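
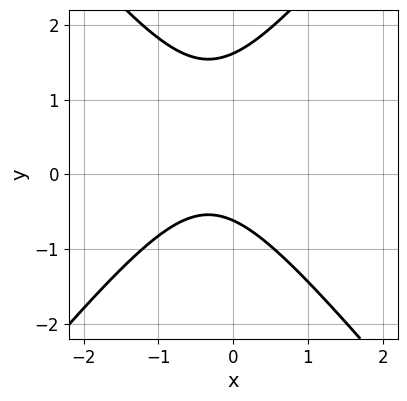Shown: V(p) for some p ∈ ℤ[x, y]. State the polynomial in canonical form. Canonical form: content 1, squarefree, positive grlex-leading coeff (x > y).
Degree: a generic line meets the curve in up to 2 points, so deg p = 2.
From the axis intercepts and sections: the curve avoids every integer x-axis point in the box.
Together with the visible shape, these determine p as stated.

3*x^2 - 2*y^2 + 2*x + 2*y + 2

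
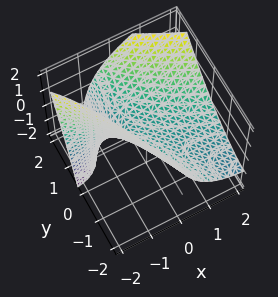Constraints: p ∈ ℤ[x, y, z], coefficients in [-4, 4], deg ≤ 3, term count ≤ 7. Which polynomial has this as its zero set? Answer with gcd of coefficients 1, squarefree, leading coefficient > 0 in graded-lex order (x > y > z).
x^2 + 3*x*y - 2*x*z + y^2 - 3*z

The degree is 2 — no degree-1 surface has this shape.
Checking where it meets the axes: it crosses the y-axis at the gridline y = 0; it crosses the x-axis at the gridline x = 0; it crosses the z-axis at the gridline z = 0.
Assembling these constraints gives the stated polynomial.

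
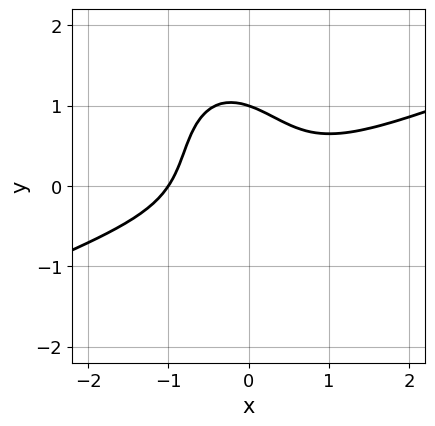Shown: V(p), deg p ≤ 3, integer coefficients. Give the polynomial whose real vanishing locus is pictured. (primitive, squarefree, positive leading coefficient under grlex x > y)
1. Degree: a generic line meets the curve in up to 3 points, so deg p = 3.
2. Checking where it meets the axes: it crosses the x-axis at the gridline x = -1; it crosses the y-axis at the gridline y = 1.
3. Matching integer coefficients to the picture gives p.

x^3 - 2*x^2*y - x*y^2 - y^3 + 1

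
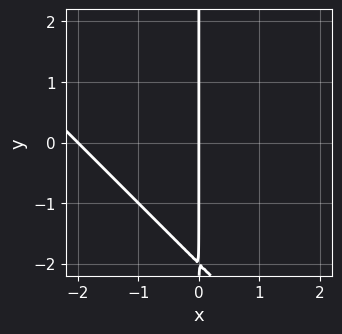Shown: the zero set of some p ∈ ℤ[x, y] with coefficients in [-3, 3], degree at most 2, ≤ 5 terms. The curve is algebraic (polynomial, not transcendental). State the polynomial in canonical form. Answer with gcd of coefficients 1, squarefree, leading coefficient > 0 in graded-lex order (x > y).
x^2 + x*y + 2*x

1. deg p = 2. No degree-1 curve has this shape.
2. From the axis intercepts and sections: the x-axis gridline crossings are at x ∈ {-2, 0}; the visible y-axis segment lies entirely on the curve.
3. Assembling these constraints gives the stated polynomial.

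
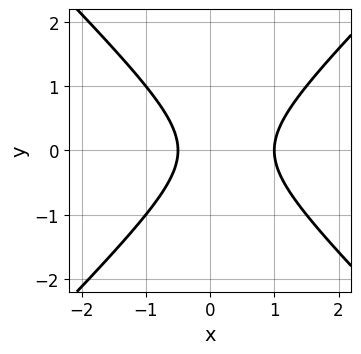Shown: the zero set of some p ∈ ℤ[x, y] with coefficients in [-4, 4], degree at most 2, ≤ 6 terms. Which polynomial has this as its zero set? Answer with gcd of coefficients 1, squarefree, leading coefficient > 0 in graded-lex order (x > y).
2*x^2 - 2*y^2 - x - 1

deg p = 2. A generic line meets the curve in up to 2 points.
Symmetries: it's symmetric under y → −y, forcing even powers of y.
Against the integer gridlines: it misses every integer gridline on the y-axis; one x-axis crossing is at x = 1.
Solving for integer coefficients yields p as stated.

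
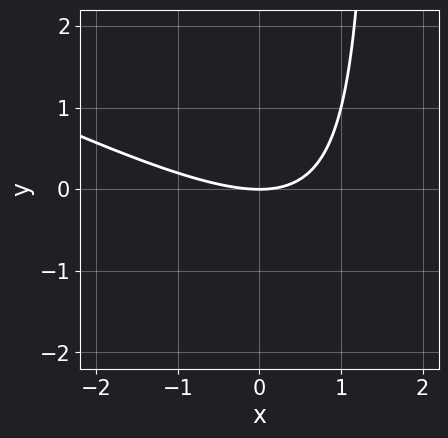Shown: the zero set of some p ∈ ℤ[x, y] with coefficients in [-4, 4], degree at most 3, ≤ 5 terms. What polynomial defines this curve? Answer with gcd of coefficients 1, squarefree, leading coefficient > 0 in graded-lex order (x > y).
x^2 + 2*x*y - 3*y

The degree is 2 — a generic line meets the curve in up to 2 points.
Observable constraints: one x-axis crossing is at x = 0; it crosses the y-axis at the gridline y = 0.
Fitting integer coefficients to these (and the overall shape) gives p.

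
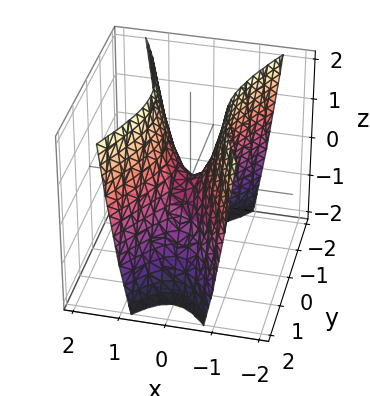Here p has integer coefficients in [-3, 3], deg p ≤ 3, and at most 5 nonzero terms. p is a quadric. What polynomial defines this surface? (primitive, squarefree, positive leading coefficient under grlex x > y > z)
3*x^2 - y^2 - z

First, the degree is 2 — a saddle surface; a quadric.
Then, symmetries: it's symmetric under y → −y, forcing even powers of y; it's symmetric under x → −x, forcing even powers of x.
Next, from the visible intercepts: it crosses the y-axis at the gridline y = 0; one z-axis crossing is at z = 0; it meets the x-axis at x = 0 (among the integer gridlines).
Finally, these observations pin down the coefficients.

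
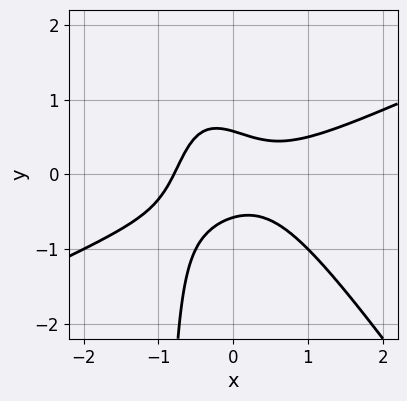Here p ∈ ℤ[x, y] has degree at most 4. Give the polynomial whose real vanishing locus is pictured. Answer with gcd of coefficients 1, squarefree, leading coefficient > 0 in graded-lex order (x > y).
2*x^3 - 3*x^2*y - 3*x*y^2 - 3*y^2 + 1

(a) deg p = 3.
(b) Solving for integer coefficients yields p as stated.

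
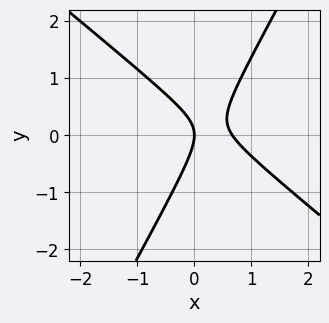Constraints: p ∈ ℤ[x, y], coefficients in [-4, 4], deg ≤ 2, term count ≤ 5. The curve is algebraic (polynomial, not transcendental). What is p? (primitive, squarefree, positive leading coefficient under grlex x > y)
3*x^2 + 2*x*y - 2*y^2 - 2*x

(a) deg p = 2.
(b) Observable constraints: it crosses the x-axis at the gridline x = 0; it crosses the y-axis at the gridline y = 0.
(c) Solving for integer coefficients yields p as stated.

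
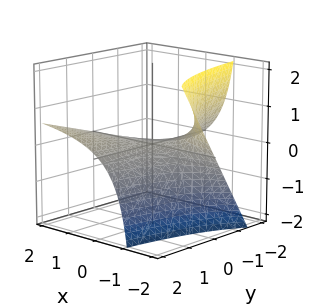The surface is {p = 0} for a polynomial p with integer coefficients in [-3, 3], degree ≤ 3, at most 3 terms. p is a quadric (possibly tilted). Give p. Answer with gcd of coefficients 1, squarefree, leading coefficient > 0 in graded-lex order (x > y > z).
Degree: a generic line meets the surface in up to 2 points, so deg p = 2.
Reading off the gridlines: every point of the y-axis in the box is on the surface; the visible x-axis segment lies entirely on the surface; one z-axis crossing is at z = 0.
The integer polynomial consistent with all of this is the stated p.

x*y - 2*x*z - 3*z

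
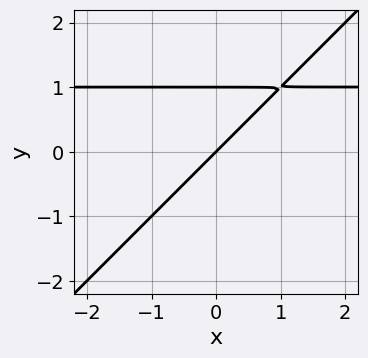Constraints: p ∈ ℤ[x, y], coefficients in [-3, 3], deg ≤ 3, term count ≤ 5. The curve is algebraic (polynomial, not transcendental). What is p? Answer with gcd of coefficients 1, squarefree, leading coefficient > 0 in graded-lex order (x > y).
x*y - y^2 - x + y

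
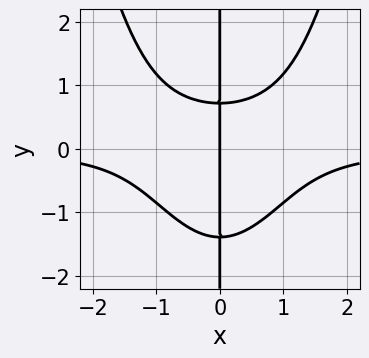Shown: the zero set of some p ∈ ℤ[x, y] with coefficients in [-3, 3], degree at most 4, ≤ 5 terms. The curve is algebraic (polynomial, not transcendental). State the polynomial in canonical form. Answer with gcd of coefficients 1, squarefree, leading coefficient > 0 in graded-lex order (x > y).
3*x^3*y - 3*x*y^2 - 2*x*y + 3*x

First, degree: a generic line meets the curve in up to 4 points, so deg p = 4.
Then, from the axis intercepts and sections: one x-axis crossing is at x = 0; the visible y-axis segment lies entirely on the curve.
Finally, putting this together gives p.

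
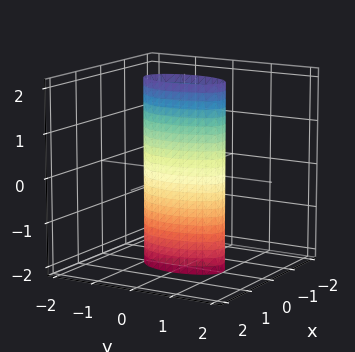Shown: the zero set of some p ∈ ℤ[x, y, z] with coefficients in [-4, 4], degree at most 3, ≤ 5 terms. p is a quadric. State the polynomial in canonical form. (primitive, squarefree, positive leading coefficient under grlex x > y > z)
First, deg p = 2.
Then, symmetries: the x ↦ −x reflection is a symmetry, so x appears only in even powers; it's symmetric under y → −y, forcing even powers of y; the z ↦ −z reflection is a symmetry, so z appears only in even powers.
Next, against the integer gridlines: no z-intercept at any integer in the box; among the integer gridlines, it crosses the y-axis at y ∈ {-1, 1}.
Finally, the integer polynomial consistent with all of this is the stated p.

3*x^2 + y^2 - 1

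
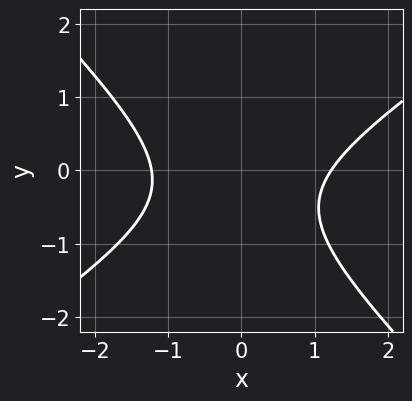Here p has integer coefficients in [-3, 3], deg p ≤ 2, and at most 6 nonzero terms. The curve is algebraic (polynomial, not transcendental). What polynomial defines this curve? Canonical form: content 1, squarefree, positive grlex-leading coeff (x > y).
(a) deg p = 2.
(b) Checking where it meets the axes: no y-intercept at any integer in the box.
(c) Putting this together gives p.

2*x^2 - x*y - 3*y^2 - 2*y - 3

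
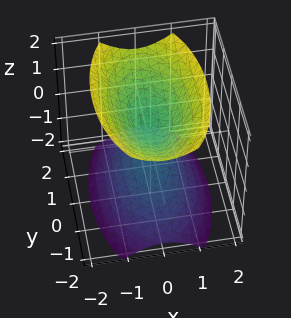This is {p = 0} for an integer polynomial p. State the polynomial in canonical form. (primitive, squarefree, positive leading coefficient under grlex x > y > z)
3*x^2 + y^2 - 2*z^2 + 1

There are 2 components. They look like related sheets of one shape, so recover p as a whole.
The degree is 2 — two separate bowl-shaped sheets opening away from each other; a quadric.
Symmetries: mirror symmetry x ↦ −x ⇒ only even powers of x; it's symmetric under y → −y, forcing even powers of y; it's symmetric under z → −z, forcing even powers of z.
Against the integer gridlines: the surface avoids every integer y-axis point in the box; no x-intercept at any integer in the box.
The integer polynomial consistent with all of this is the stated p.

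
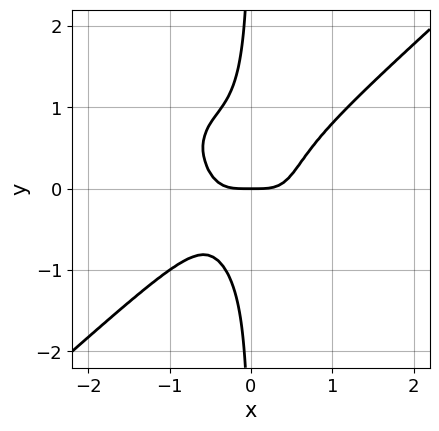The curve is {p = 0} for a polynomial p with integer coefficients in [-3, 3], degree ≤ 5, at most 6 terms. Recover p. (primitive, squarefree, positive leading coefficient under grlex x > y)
Degree: the shape is more complex than any degree-3 curve, so deg p = 4.
Against the integer gridlines: one x-axis crossing is at x = 0; it meets the y-axis at y = 0 (among the integer gridlines).
Assembling these constraints gives the stated polynomial.

3*x^4 - x^2*y^2 - 3*x*y^3 - y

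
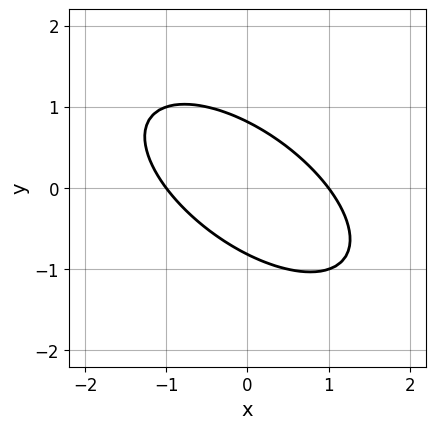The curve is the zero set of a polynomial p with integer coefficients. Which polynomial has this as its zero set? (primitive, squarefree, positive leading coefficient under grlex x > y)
2*x^2 + 3*x*y + 3*y^2 - 2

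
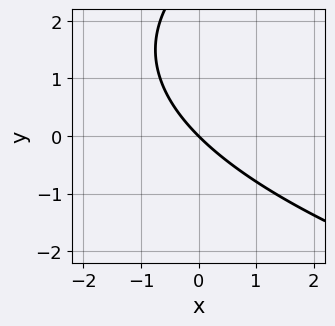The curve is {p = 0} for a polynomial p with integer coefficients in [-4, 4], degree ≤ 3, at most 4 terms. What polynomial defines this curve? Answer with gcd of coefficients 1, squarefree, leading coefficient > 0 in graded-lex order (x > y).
First, degree: no degree-1 curve has this shape, so deg p = 2.
Then, checking where it meets the axes: it meets the x-axis at x = 0 (among the integer gridlines); it crosses the y-axis at the gridline y = 0.
Finally, assembling these constraints gives the stated polynomial.

y^2 - 3*x - 3*y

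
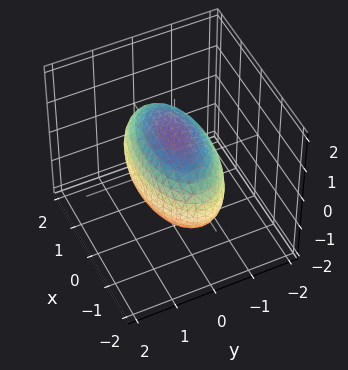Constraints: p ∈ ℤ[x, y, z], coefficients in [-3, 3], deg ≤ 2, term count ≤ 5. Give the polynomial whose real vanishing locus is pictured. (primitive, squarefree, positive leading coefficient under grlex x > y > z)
x^2 + 3*y^2 + 2*z^2 - 3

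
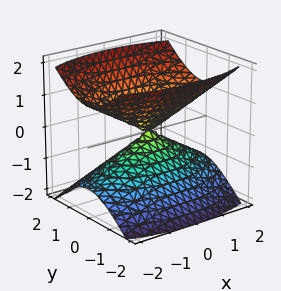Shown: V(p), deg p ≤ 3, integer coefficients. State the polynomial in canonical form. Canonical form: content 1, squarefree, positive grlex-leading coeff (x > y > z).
x^2 + 3*y^2 - 3*z^2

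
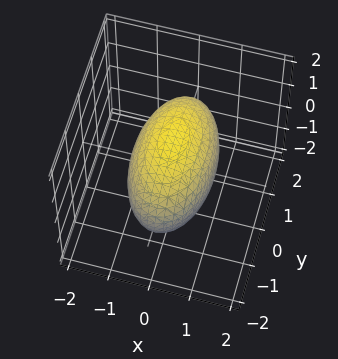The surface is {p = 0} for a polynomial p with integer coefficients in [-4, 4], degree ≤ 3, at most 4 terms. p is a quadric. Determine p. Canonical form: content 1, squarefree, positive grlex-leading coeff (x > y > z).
3*x^2 + y^2 + 2*z^2 - 3

deg p = 2.
Symmetries: mirror symmetry y ↦ −y ⇒ only even powers of y; it's symmetric under z → −z, forcing even powers of z; mirror symmetry x ↦ −x ⇒ only even powers of x.
Reading off the gridlines: the x-axis gridline crossings are at x ∈ {-1, 1}.
Together with the visible shape, these determine p as stated.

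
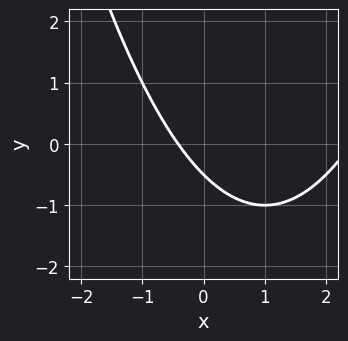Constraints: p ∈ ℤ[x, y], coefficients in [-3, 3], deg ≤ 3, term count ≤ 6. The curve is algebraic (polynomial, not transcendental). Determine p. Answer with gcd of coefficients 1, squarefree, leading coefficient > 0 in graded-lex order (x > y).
x^2 - 2*x - 2*y - 1

deg p = 2.
Matching integer coefficients to the picture gives p.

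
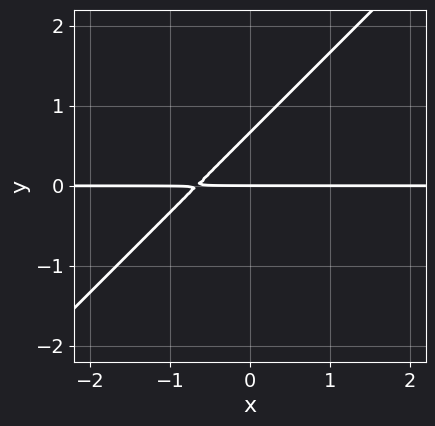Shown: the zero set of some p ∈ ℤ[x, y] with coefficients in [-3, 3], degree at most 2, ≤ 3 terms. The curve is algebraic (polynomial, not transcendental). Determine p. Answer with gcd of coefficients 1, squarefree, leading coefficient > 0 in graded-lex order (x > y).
3*x*y - 3*y^2 + 2*y

1. The degree is 2 — no degree-1 curve has this shape.
2. Checking where it meets the axes: every point of the x-axis in the box is on the curve; one y-axis crossing is at y = 0.
3. Fitting integer coefficients to these (and the overall shape) gives p.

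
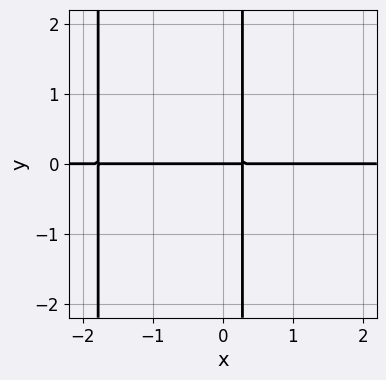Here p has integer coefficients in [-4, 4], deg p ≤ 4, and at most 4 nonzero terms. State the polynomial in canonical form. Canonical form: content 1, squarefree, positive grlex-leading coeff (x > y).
The degree is 3 — no degree-2 curve has this shape.
From the visible intercepts: one y-axis crossing is at y = 0; every point of the x-axis in the box is on the curve.
Putting this together gives p.

2*x^2*y + 3*x*y - y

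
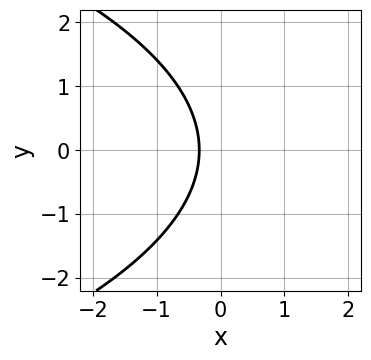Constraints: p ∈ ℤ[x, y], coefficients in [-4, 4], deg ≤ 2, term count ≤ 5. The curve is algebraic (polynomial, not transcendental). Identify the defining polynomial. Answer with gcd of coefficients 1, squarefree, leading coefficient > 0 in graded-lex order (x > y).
y^2 + 3*x + 1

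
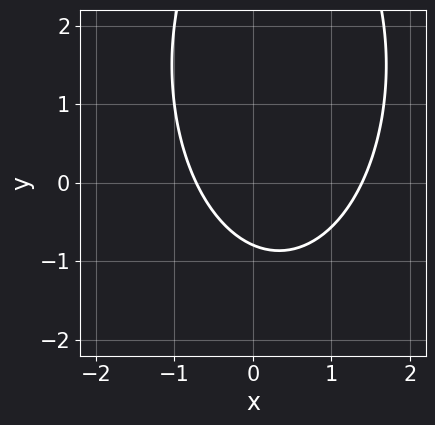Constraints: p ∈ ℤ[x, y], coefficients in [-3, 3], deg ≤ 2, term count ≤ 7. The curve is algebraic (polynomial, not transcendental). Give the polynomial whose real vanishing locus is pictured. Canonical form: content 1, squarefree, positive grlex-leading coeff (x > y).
(a) deg p = 2. The shape is more complex than any degree-1 curve.
(b) Matching integer coefficients to the picture gives p.

3*x^2 + y^2 - 2*x - 3*y - 3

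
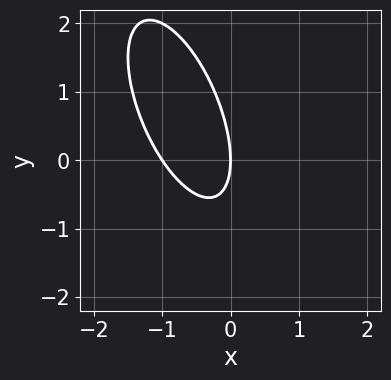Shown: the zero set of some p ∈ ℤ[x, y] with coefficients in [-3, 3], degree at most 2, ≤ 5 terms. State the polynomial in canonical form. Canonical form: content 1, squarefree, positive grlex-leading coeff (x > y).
3*x^2 + 2*x*y + y^2 + 3*x

First, degree: no degree-1 curve has this shape, so deg p = 2.
Next, against the integer gridlines: among the integer gridlines, it crosses the x-axis at x ∈ {-1, 0}; one y-axis crossing is at y = 0.
Finally, putting this together gives p.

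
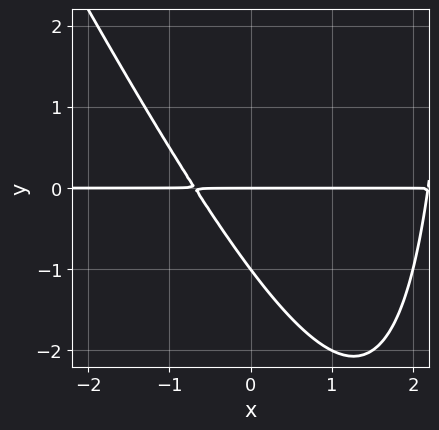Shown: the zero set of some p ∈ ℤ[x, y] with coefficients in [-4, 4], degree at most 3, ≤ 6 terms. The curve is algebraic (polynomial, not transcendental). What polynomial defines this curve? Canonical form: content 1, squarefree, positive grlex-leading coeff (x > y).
2*x^2*y + x*y^2 - 3*x*y - 3*y^2 - 3*y

deg p = 3.
Against the integer gridlines: the visible x-axis segment lies entirely on the curve; among the integer gridlines, it crosses the y-axis at y ∈ {-1, 0}.
Solving for integer coefficients yields p as stated.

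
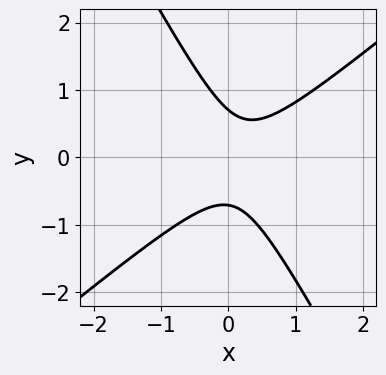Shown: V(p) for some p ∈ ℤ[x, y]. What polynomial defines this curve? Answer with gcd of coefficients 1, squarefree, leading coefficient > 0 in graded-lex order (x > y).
3*x^2 - 2*x*y - 2*y^2 - x + 1

(a) Degree: a generic line meets the curve in up to 2 points, so deg p = 2.
(b) Against the integer gridlines: it misses every integer gridline on the x-axis.
(c) Assembling these constraints gives the stated polynomial.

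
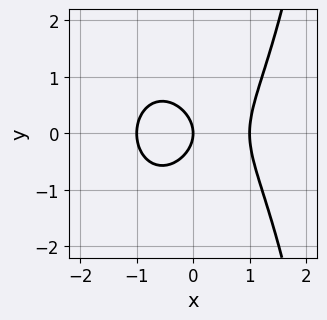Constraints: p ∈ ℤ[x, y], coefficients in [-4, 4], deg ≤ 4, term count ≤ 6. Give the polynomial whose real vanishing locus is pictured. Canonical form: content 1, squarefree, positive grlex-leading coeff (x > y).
3*x^3 + x*y^2 - 3*y^2 - 3*x

Degree: a generic line meets the curve in up to 3 points, so deg p = 3.
Symmetries: the y ↦ −y reflection is a symmetry, so y appears only in even powers.
From the axis intercepts and sections: among the integer gridlines, it crosses the x-axis at x ∈ {-1, 0, 1}; one y-axis crossing is at y = 0.
Putting this together gives p.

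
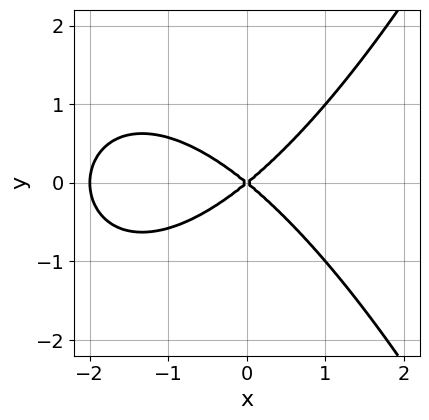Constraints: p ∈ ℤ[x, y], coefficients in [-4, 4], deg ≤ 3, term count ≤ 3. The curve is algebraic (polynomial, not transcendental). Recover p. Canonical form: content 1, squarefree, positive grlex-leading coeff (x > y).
(a) deg p = 3.
(b) Symmetries: it's symmetric under y → −y, forcing even powers of y.
(c) Against the integer gridlines: among the integer gridlines, it crosses the x-axis at x ∈ {-2, 0}; one y-axis crossing is at y = 0.
(d) Together with the visible shape, these determine p as stated.

x^3 + 2*x^2 - 3*y^2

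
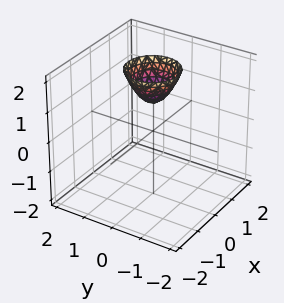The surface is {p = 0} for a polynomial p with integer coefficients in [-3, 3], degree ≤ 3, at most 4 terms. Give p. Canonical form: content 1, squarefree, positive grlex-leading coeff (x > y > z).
Degree: the shape is more complex than any degree-1 surface, so deg p = 2.
Symmetry: every cross-section ⟂ z is a circle, so x, y appear only via x² + y².
Reading off the gridlines: it crosses the z-axis at the gridline z = 1; a circular section at z = 2 has radius between 0 and 1; the surface avoids every integer y-axis point in the box.
Matching integer coefficients to the picture gives p.

3*x^2 + 3*y^2 - 2*z + 2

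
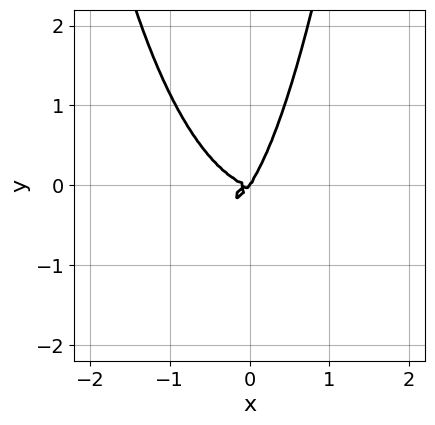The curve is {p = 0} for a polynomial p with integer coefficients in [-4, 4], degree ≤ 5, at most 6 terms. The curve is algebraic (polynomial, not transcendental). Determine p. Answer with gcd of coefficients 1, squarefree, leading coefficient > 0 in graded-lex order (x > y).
3*x^4 + 3*x^2*y^2 + 3*x*y^2 - 2*y^3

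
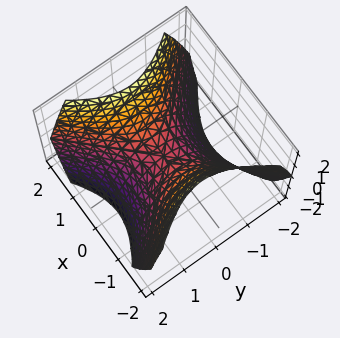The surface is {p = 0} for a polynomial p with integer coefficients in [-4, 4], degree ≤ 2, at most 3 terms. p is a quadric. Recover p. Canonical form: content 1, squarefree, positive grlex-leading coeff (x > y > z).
The degree is 2 — a saddle surface; a quadric.
Symmetries: mirror symmetry y ↦ −y ⇒ only even powers of y; mirror symmetry x ↦ −x ⇒ only even powers of x.
From the visible intercepts: it meets the y-axis at y = 0 (among the integer gridlines); one z-axis crossing is at z = 0; it meets the x-axis at x = 0 (among the integer gridlines).
Assembling these constraints gives the stated polynomial.

x^2 - y^2 - z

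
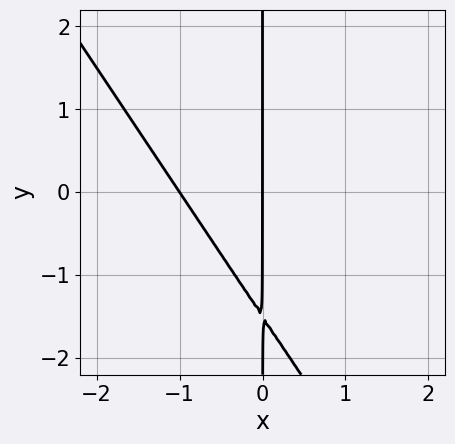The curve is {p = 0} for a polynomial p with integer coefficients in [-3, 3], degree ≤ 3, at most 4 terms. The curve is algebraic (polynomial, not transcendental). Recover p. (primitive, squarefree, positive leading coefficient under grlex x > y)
3*x^2 + 2*x*y + 3*x

deg p = 2. No degree-1 curve has this shape.
Observable constraints: every point of the y-axis in the box is on the curve; the x-axis gridline crossings are at x ∈ {-1, 0}.
These observations pin down the coefficients.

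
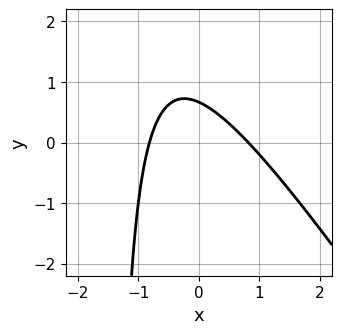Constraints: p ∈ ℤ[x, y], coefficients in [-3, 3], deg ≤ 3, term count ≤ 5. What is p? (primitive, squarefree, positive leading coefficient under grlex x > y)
First, degree: a generic line meets the curve in up to 2 points, so deg p = 2.
Finally, matching integer coefficients to the picture gives p.

3*x^2 + 2*x*y + 3*y - 2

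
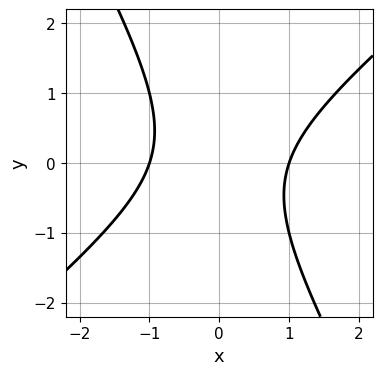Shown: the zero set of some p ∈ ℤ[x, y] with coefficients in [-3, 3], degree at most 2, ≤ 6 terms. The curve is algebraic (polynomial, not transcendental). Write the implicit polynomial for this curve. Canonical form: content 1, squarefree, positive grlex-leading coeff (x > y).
3*x^2 - 2*x*y - 2*y^2 - 3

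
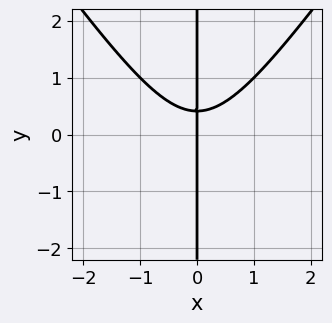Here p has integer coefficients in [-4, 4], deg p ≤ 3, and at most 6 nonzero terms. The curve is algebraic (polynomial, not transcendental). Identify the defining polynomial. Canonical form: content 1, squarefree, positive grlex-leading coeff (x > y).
(a) deg p = 3. The shape is more complex than any degree-2 curve.
(b) From the visible intercepts: one x-axis crossing is at x = 0; the visible y-axis segment lies entirely on the curve.
(c) Assembling these constraints gives the stated polynomial.

2*x^3 - x*y^2 - 2*x*y + x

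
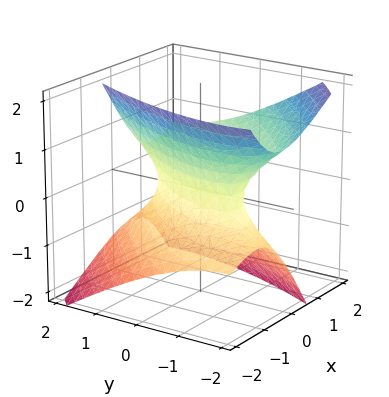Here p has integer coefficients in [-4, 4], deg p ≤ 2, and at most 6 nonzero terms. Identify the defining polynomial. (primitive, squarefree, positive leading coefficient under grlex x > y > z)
1. Degree: a generic line meets the surface in up to 2 points, so deg p = 2.
2. From the axis intercepts and sections: it misses every integer gridline on the z-axis; among the integer gridlines, it crosses the y-axis at y ∈ {-1, 1}.
3. Matching integer coefficients to the picture gives p.

2*x^2 - 2*x*y - 2*x*z + y^2 - 2*z^2 - 1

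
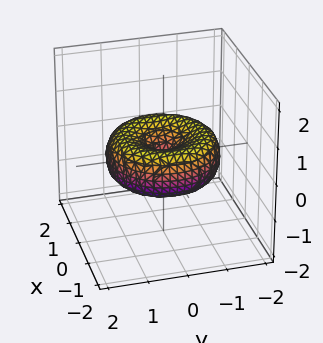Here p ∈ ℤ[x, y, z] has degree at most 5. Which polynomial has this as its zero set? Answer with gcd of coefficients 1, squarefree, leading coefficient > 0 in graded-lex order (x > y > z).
x^4 + 2*x^2*y^2 + y^4 - 2*x^2 - 2*y^2 + 3*z^2

Degree: the shape is more complex than any degree-3 surface, so deg p = 4.
Symmetry: the surface is invariant under rotation about z: p = q(x² + y², z).
From the visible intercepts: it meets the y-axis at y = 0 (among the integer gridlines); it crosses the z-axis at the gridline z = 0; a circular section at z = 0 has radius between 1 and 2.
Together with the visible shape, these determine p as stated.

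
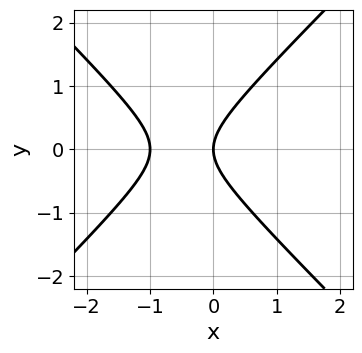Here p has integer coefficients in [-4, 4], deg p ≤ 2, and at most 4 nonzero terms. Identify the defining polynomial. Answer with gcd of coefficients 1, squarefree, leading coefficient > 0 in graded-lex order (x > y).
1. The degree is 2 — a generic line meets the curve in up to 2 points.
2. Symmetries: the y ↦ −y reflection is a symmetry, so y appears only in even powers.
3. Observable constraints: one y-axis crossing is at y = 0; among the integer gridlines, it crosses the x-axis at x ∈ {-1, 0}.
4. These observations pin down the coefficients.

x^2 - y^2 + x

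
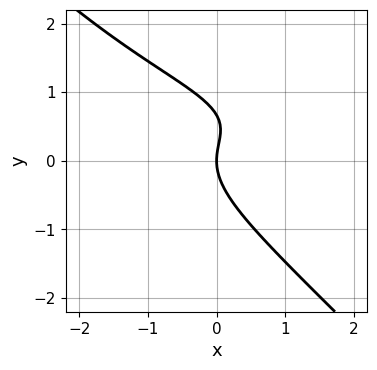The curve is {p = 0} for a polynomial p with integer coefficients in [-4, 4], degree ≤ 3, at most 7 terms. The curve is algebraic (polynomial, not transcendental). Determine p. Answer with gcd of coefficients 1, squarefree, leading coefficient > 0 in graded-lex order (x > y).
(a) Degree: no degree-2 curve has this shape, so deg p = 3.
(b) Checking where it meets the axes: it meets the x-axis at x = 0 (among the integer gridlines); it crosses the y-axis at the gridline y = 0.
(c) Assembling these constraints gives the stated polynomial.

3*x*y^2 + 3*y^3 - 3*x*y - 2*y^2 + 3*x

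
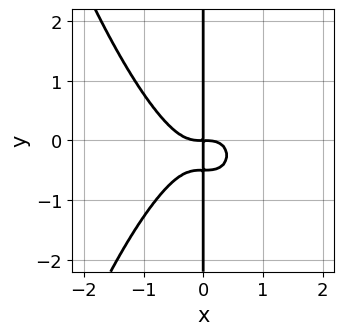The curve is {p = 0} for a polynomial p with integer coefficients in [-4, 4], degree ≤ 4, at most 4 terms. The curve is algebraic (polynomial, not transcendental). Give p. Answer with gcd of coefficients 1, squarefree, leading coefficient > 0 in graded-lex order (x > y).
1. The degree is 4 — no degree-3 curve has this shape.
2. From the visible intercepts: the visible y-axis segment lies entirely on the curve.
3. Fitting integer coefficients to these (and the overall shape) gives p.

2*x^4 + 2*x*y^2 + x*y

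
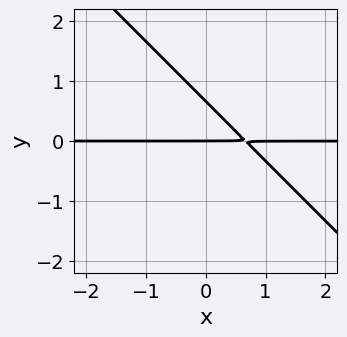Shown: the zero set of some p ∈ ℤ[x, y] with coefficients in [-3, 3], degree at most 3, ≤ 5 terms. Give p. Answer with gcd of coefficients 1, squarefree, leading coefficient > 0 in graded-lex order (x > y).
3*x*y + 3*y^2 - 2*y

(a) Degree: no degree-1 curve has this shape, so deg p = 2.
(b) Observable constraints: the visible x-axis segment lies entirely on the curve; it meets the y-axis at y = 0 (among the integer gridlines).
(c) These observations pin down the coefficients.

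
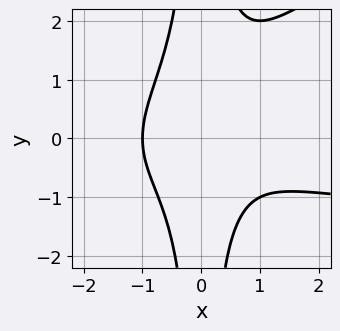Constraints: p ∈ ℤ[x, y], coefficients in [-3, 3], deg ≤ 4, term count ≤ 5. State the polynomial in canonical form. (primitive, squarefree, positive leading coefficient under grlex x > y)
x^3*y - 2*x^2*y^2 + 2*x^3 + x^2*y + 2

(a) deg p = 4.
(b) From the axis intercepts and sections: the curve avoids every integer y-axis point in the box; one x-axis crossing is at x = -1.
(c) Putting this together gives p.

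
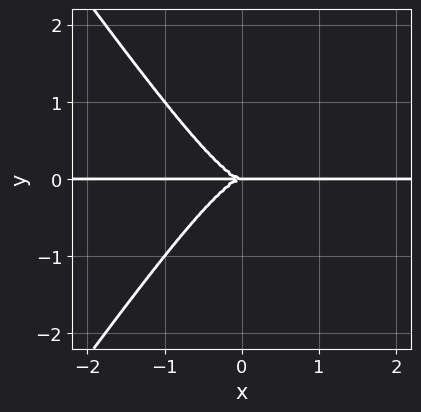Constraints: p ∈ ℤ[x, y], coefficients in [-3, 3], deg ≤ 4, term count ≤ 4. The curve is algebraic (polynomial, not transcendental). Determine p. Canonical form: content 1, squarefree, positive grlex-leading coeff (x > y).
2*x^3*y - x*y^3 + y^3

First, degree: no degree-3 curve has this shape, so deg p = 4.
Then, observable constraints: it crosses the y-axis at the gridline y = 0; the visible x-axis segment lies entirely on the curve.
Finally, the integer polynomial consistent with all of this is the stated p.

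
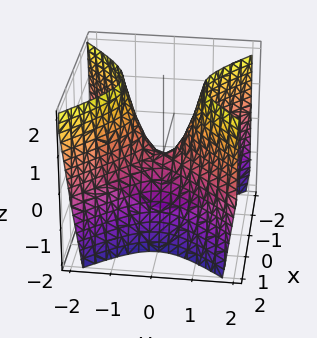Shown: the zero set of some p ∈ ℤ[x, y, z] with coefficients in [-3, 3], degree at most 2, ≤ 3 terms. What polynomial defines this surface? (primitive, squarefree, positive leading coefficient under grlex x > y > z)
(a) deg p = 2. A hyperbolic paraboloid; a quadric.
(b) Symmetries: it's symmetric under x → −x, forcing even powers of x; mirror symmetry y ↦ −y ⇒ only even powers of y.
(c) From the visible intercepts: one z-axis crossing is at z = 0; it crosses the y-axis at the gridline y = 0; one x-axis crossing is at x = 0.
(d) Matching integer coefficients to the picture gives p.

2*x^2 - 2*y^2 + z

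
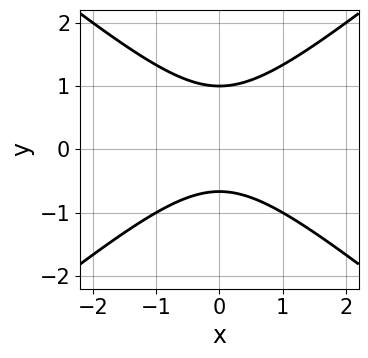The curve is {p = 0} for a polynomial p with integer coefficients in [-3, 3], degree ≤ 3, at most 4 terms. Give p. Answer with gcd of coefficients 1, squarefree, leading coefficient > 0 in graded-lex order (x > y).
Degree: a generic line meets the curve in up to 2 points, so deg p = 2.
Symmetries: it's symmetric under x → −x, forcing even powers of x.
From the axis intercepts and sections: no x-intercept at any integer in the box; one y-axis crossing is at y = 1.
Together with the visible shape, these determine p as stated.

2*x^2 - 3*y^2 + y + 2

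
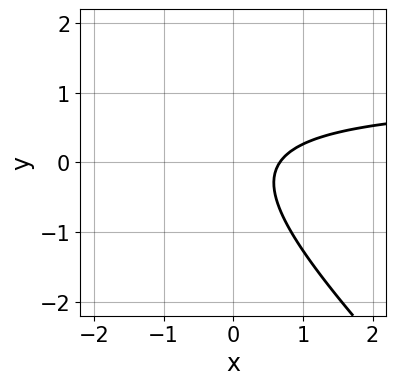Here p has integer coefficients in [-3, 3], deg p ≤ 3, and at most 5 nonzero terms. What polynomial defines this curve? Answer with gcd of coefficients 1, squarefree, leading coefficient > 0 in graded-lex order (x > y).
1. Degree: the shape is more complex than any degree-1 curve, so deg p = 2.
2. Against the integer gridlines: it misses every integer gridline on the y-axis.
3. Putting this together gives p.

3*x*y + 3*y^2 - 3*x + 2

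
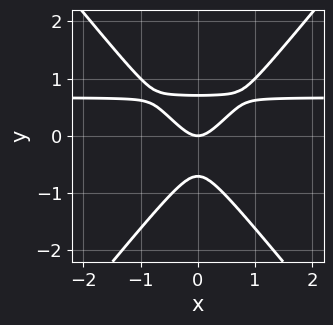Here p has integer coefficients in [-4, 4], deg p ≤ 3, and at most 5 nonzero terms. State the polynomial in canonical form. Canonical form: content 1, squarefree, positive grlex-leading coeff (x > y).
3*x^2*y - 2*y^3 - 2*x^2 + y

(a) The degree is 3 — no degree-2 curve has this shape.
(b) Symmetries: the x ↦ −x reflection is a symmetry, so x appears only in even powers.
(c) Checking where it meets the axes: it meets the x-axis at x = 0 (among the integer gridlines); it crosses the y-axis at the gridline y = 0.
(d) Together with the visible shape, these determine p as stated.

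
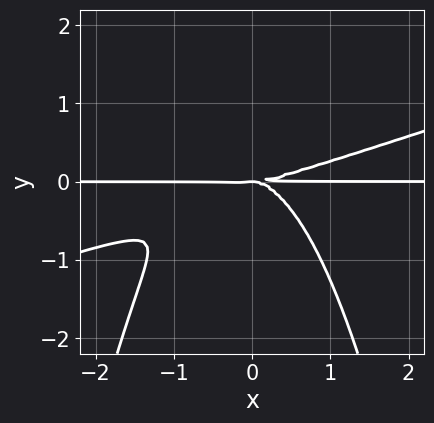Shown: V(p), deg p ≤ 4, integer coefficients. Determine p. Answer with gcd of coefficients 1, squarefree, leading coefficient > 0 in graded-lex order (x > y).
The degree is 4 — no degree-3 curve has this shape.
Observable constraints: one y-axis crossing is at y = 0; every point of the x-axis in the box is on the curve.
Solving for integer coefficients yields p as stated.

x^3*y - 3*x^2*y^2 - 3*y^3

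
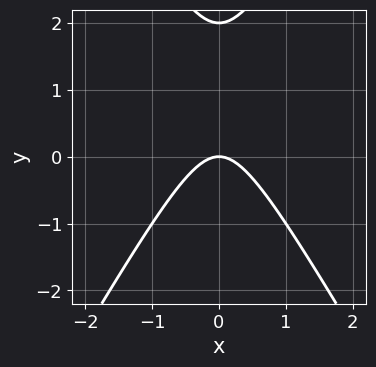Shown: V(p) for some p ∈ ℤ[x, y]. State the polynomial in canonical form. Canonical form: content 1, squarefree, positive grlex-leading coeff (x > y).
Degree: no degree-1 curve has this shape, so deg p = 2.
Symmetries: the x ↦ −x reflection is a symmetry, so x appears only in even powers.
From the visible intercepts: one x-axis crossing is at x = 0; among the integer gridlines, it crosses the y-axis at y ∈ {0, 2}.
Putting this together gives p.

3*x^2 - y^2 + 2*y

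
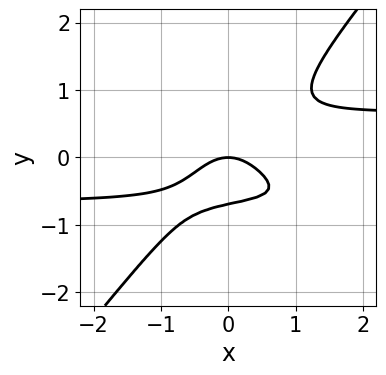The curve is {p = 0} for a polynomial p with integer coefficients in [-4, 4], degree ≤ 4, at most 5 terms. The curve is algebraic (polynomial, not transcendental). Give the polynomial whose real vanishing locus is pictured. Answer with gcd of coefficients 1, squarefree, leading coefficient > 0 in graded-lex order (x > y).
First, the degree is 4 — no degree-3 curve has this shape.
Next, reading off the gridlines: it meets the y-axis at y = 0 (among the integer gridlines); it meets the x-axis at x = 0 (among the integer gridlines).
Finally, fitting integer coefficients to these (and the overall shape) gives p.

2*x^2*y^2 + 2*x*y^3 - 3*y^4 - x^2 - y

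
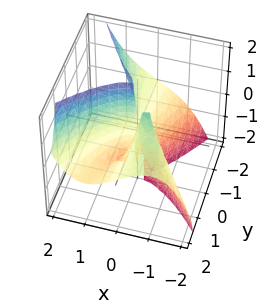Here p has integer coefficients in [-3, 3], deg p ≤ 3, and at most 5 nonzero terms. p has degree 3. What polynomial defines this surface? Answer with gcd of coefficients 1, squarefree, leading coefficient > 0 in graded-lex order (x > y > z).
2*x^3 - 2*y^2*z - 3*x*y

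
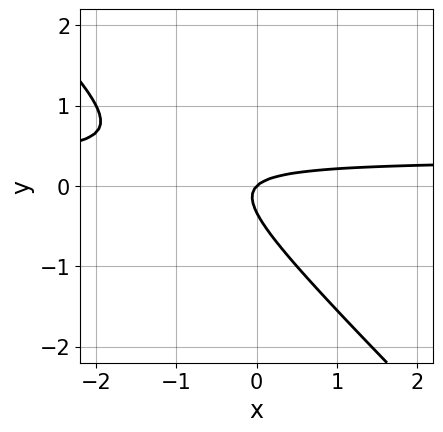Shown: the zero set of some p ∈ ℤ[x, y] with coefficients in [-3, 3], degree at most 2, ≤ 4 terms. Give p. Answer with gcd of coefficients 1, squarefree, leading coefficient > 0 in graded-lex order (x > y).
1. The degree is 2 — no degree-1 curve has this shape.
2. From the axis intercepts and sections: it meets the x-axis at x = 0 (among the integer gridlines); it meets the y-axis at y = 0 (among the integer gridlines).
3. The integer polynomial consistent with all of this is the stated p.

3*x*y + 3*y^2 - x + y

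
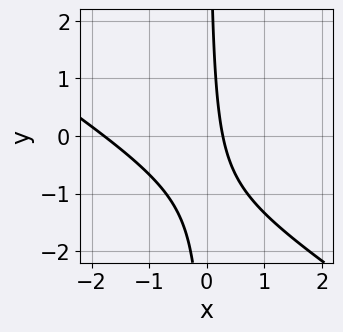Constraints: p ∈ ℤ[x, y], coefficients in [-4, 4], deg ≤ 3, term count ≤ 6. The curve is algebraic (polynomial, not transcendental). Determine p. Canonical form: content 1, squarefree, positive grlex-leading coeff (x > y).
First, deg p = 2. No degree-1 curve has this shape.
Then, reading off the gridlines: the curve avoids every integer y-axis point in the box.
Finally, assembling these constraints gives the stated polynomial.

2*x^2 + 3*x*y + 3*x - 1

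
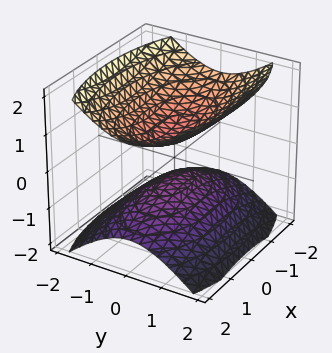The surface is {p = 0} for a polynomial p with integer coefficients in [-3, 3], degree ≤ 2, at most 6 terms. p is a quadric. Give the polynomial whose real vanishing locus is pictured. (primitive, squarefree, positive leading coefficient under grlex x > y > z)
(a) I count 2 distinct pieces. They look like related sheets of one shape, so recover p as a whole.
(b) The degree is 2 — two separate bowl-shaped sheets opening away from each other; a quadric.
(c) Symmetries: it's symmetric under y → −y, forcing even powers of y; it's symmetric under x → −x, forcing even powers of x; it's symmetric under z → −z, forcing even powers of z.
(d) Reading off the gridlines: no x-intercept at any integer in the box; the surface avoids every integer y-axis point in the box.
(e) Assembling these constraints gives the stated polynomial.

x^2 + 3*y^2 - 3*z^2 + 1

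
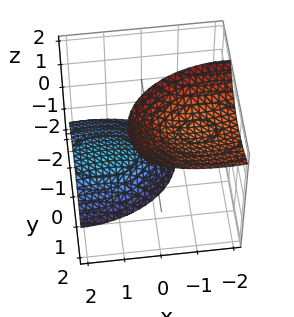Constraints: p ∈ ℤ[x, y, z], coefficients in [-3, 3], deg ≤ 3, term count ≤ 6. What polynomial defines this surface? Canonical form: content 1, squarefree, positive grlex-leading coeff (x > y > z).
(a) There are 2 components. They look like related sheets of one shape, so recover p as a whole.
(b) deg p = 2. The shape is more complex than any degree-1 surface.
(c) Observable constraints: the surface avoids every integer y-axis point in the box; it misses every integer gridline on the x-axis.
(d) The integer polynomial consistent with all of this is the stated p.

x^2 + 2*x*z + 2*y^2 - 2*y*z - z^2 + 3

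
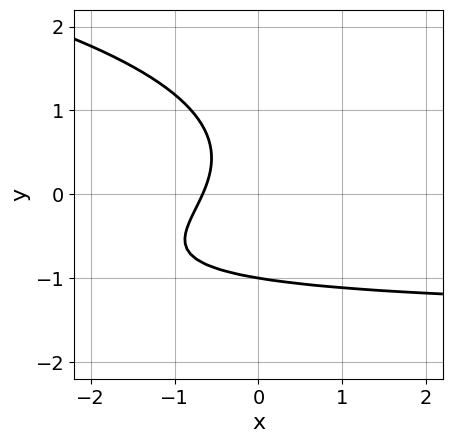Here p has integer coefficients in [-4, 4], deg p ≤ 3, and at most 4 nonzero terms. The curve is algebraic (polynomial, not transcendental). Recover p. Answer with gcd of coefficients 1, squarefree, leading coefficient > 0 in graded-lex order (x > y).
2*y^3 + 2*x*y + 3*x + 2

1. Degree: a generic line meets the curve in up to 3 points, so deg p = 3.
2. From the axis intercepts and sections: it crosses the y-axis at the gridline y = -1.
3. Together with the visible shape, these determine p as stated.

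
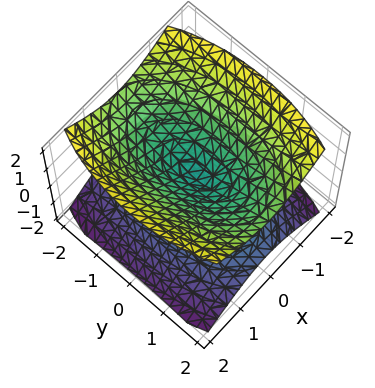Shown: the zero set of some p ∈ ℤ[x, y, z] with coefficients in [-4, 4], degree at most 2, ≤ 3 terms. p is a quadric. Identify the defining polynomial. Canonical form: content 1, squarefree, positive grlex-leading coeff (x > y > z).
3*x^2 + y^2 - 3*z^2

First, the picture has 2 separate pieces. They look like related sheets of one shape, so recover p as a whole.
Next, degree: two nappes meeting at a single point; a quadric, so deg p = 2.
Then, symmetries: it's symmetric under y → −y, forcing even powers of y; mirror symmetry x ↦ −x ⇒ only even powers of x; the z ↦ −z reflection is a symmetry, so z appears only in even powers.
Next, against the integer gridlines: it meets the y-axis at y = 0 (among the integer gridlines); it meets the z-axis at z = 0 (among the integer gridlines); one x-axis crossing is at x = 0.
Finally, assembling these constraints gives the stated polynomial.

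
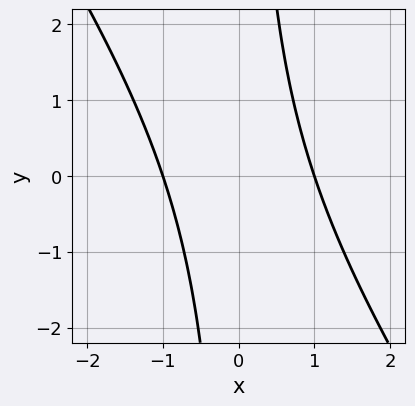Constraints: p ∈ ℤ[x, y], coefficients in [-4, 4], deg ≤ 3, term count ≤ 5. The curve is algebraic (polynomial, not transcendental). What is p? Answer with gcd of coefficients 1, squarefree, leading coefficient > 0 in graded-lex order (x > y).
3*x^2 + 2*x*y - 3

1. Degree: no degree-1 curve has this shape, so deg p = 2.
2. From the visible intercepts: no y-intercept at any integer in the box; the x-axis gridline crossings are at x ∈ {-1, 1}.
3. Assembling these constraints gives the stated polynomial.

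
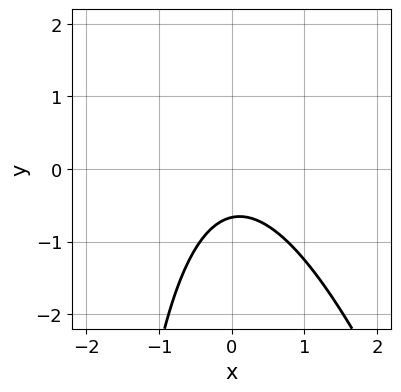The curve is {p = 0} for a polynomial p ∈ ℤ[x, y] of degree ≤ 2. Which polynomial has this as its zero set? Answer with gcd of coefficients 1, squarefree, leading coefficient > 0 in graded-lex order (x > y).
1. The degree is 2 — a generic line meets the curve in up to 2 points.
2. Against the integer gridlines: the curve avoids every integer x-axis point in the box.
3. Matching integer coefficients to the picture gives p.

3*x^2 + x*y + 3*y + 2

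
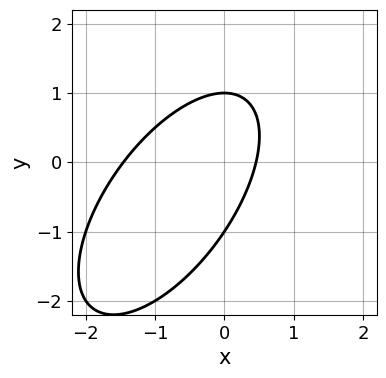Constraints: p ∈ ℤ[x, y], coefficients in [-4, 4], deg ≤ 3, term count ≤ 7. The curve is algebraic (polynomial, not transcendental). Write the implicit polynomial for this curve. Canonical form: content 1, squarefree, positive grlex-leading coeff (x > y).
3*x^2 - 3*x*y + 2*y^2 + 3*x - 2

(a) deg p = 2. No degree-1 curve has this shape.
(b) Checking where it meets the axes: the y-axis gridline crossings are at y ∈ {-1, 1}.
(c) Assembling these constraints gives the stated polynomial.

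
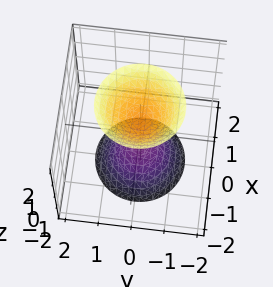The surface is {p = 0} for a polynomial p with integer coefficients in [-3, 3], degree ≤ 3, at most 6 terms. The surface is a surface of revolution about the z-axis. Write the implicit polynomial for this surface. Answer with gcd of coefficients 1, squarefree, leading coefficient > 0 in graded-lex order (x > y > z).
(a) I count 2 distinct pieces.
(b) Degree: a generic line meets the surface in up to 2 points, so deg p = 2.
(c) Symmetry: the z-axis is an axis of rotation, so x and y enter only as x² + y².
(d) Against the integer gridlines: no y-intercept at any integer in the box; a circular section at z = -2 has radius between 1 and 2; no x-intercept at any integer in the box.
(e) The integer polynomial consistent with all of this is the stated p.

2*x^2 + 2*y^2 - z^2 + 1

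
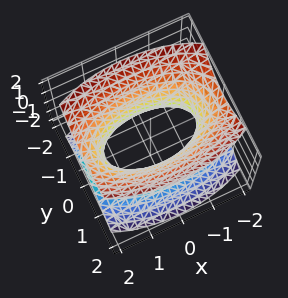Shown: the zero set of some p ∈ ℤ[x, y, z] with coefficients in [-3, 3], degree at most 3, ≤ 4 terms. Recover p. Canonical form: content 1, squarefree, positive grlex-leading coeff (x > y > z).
First, the degree is 2 — an hourglass — one-sheet hyperboloid; a quadric.
Next, symmetries: the x ↦ −x reflection is a symmetry, so x appears only in even powers; the z ↦ −z reflection is a symmetry, so z appears only in even powers; mirror symmetry y ↦ −y ⇒ only even powers of y.
Next, observable constraints: no z-intercept at any integer in the box.
Finally, these observations pin down the coefficients.

x^2 + 3*y^2 - 2*z^2 - 2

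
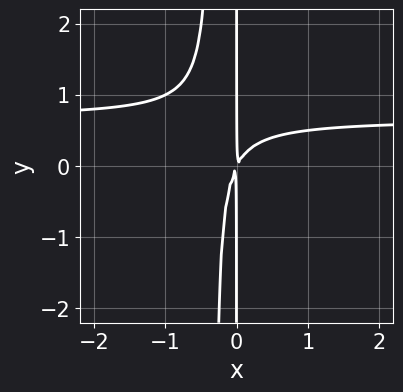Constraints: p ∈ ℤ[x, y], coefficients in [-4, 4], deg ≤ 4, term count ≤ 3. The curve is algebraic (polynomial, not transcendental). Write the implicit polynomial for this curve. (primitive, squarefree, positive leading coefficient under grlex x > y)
The degree is 3 — no degree-2 curve has this shape.
Observable constraints: the visible y-axis segment lies entirely on the curve.
Matching integer coefficients to the picture gives p.

3*x^2*y - 2*x^2 + x*y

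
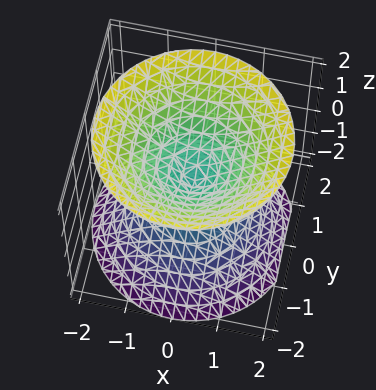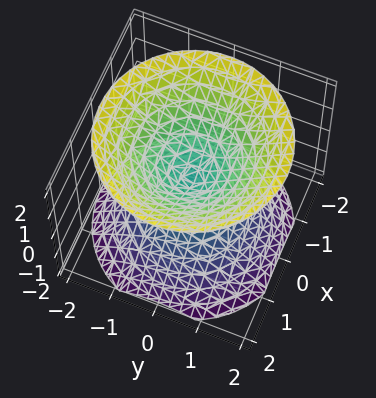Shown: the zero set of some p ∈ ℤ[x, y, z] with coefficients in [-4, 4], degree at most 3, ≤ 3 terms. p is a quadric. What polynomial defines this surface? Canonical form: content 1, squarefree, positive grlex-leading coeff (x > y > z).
There are 2 components.
deg p = 2.
Symmetries: the z ↦ −z reflection is a symmetry, so z appears only in even powers; every cross-section ⟂ z is a circle, so x, y appear only via x² + y².
Checking where it meets the axes: a circular section at z = -1 has radius exactly 1; it meets the x-axis at x = 0 (among the integer gridlines); it meets the y-axis at y = 0 (among the integer gridlines); one z-axis crossing is at z = 0.
Solving for integer coefficients yields p as stated.

x^2 + y^2 - z^2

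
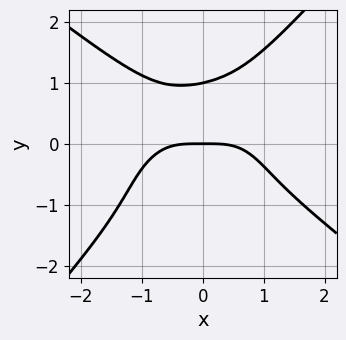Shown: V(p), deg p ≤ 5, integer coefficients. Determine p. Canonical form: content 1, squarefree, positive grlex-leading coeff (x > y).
First, deg p = 4. A generic line meets the curve in up to 4 points.
Next, observable constraints: it meets the x-axis at x = 0 (among the integer gridlines); the y-axis gridline crossings are at y ∈ {0, 1}.
Finally, putting this together gives p.

2*x^4 + 2*x*y^3 - 3*y^4 + 2*x^2*y + 3*y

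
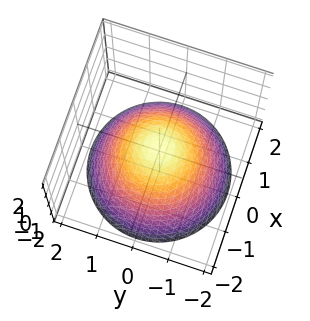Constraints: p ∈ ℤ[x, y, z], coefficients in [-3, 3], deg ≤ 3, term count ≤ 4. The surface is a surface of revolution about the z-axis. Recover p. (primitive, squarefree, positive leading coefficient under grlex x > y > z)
2*x^2 + 2*y^2 + 3*z - 1

deg p = 2. The shape is more complex than any degree-1 surface.
By symmetry, the z-axis is an axis of rotation, so x and y enter only as x² + y².
From the axis intercepts and sections: a circular section at z = -1 has radius between 1 and 2.
Together with the visible shape, these determine p as stated.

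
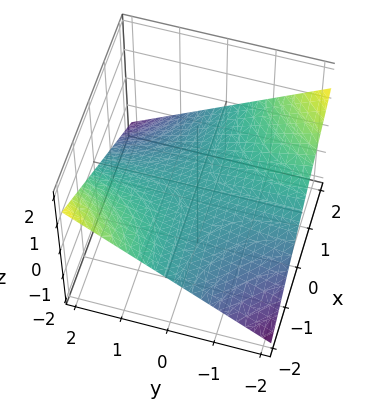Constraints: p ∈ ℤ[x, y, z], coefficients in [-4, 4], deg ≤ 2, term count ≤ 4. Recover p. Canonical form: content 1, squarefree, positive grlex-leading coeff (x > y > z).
First, the degree is 2 — a hyperbolic paraboloid; a quadric.
Next, against the integer gridlines: it crosses the z-axis at the gridline z = 0; every point of the y-axis in the box is on the surface; every point of the x-axis in the box is on the surface.
Finally, solving for integer coefficients yields p as stated.

x*y + 3*z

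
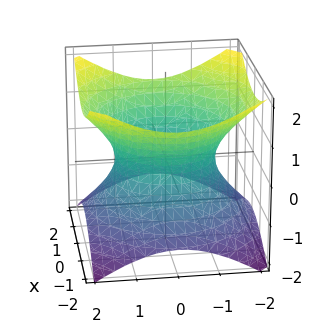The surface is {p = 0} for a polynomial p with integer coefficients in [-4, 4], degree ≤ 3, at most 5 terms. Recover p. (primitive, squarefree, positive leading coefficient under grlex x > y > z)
1. The degree is 2 — one connected sheet with a waist; a quadric.
2. Symmetries: the surface is invariant under rotation about z: p = q(x² + y², z); mirror symmetry z ↦ −z ⇒ only even powers of z.
3. Reading off the gridlines: a circular section at z = 1 has radius between 1 and 2; it misses every integer gridline on the z-axis.
4. Assembling these constraints gives the stated polynomial.

2*x^2 + 2*y^2 - 3*z^2 - 3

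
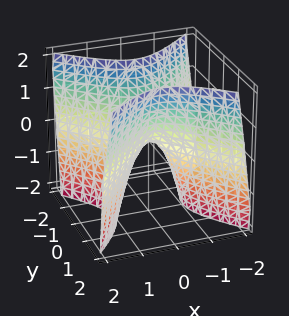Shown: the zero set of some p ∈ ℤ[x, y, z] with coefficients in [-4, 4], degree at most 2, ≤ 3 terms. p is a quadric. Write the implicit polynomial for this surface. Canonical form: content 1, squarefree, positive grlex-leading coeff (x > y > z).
(a) Degree: a hyperbolic paraboloid; a quadric, so deg p = 2.
(b) Symmetries: it's symmetric under x → −x, forcing even powers of x; the y ↦ −y reflection is a symmetry, so y appears only in even powers.
(c) Checking where it meets the axes: it meets the y-axis at y = 0 (among the integer gridlines); it crosses the x-axis at the gridline x = 0; it crosses the z-axis at the gridline z = 0.
(d) Solving for integer coefficients yields p as stated.

2*x^2 - 2*y^2 + z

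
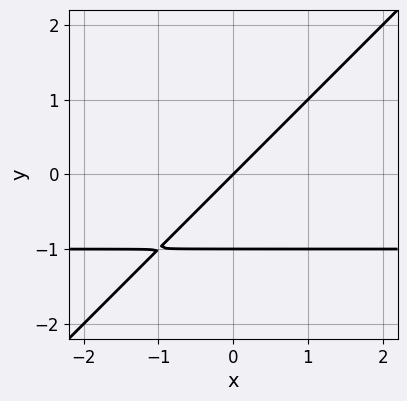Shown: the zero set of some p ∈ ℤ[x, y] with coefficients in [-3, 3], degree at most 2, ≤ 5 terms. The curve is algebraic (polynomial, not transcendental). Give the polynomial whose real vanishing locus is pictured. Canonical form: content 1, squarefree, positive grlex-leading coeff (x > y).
x*y - y^2 + x - y

deg p = 2. No degree-1 curve has this shape.
Against the integer gridlines: among the integer gridlines, it crosses the y-axis at y ∈ {-1, 0}; it meets the x-axis at x = 0 (among the integer gridlines).
Matching integer coefficients to the picture gives p.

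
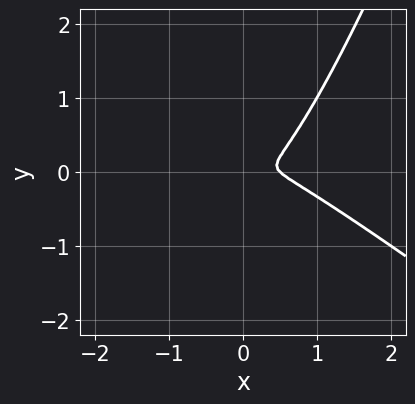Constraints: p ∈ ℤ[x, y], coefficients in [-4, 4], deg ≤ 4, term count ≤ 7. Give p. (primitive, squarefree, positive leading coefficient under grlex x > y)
(a) The degree is 3 — a generic line meets the curve in up to 3 points.
(b) Matching integer coefficients to the picture gives p.

2*x^3 + 2*x^2*y - x*y^2 - x^2 - 2*y^2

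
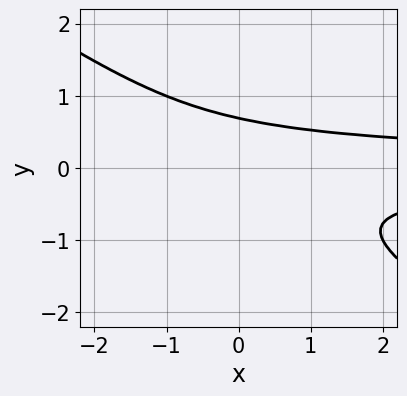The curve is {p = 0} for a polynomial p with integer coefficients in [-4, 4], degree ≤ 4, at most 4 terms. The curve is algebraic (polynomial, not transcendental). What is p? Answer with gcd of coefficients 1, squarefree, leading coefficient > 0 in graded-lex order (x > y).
2*x*y^2 + 3*y^3 - 1

(a) Degree: a generic line meets the curve in up to 3 points, so deg p = 3.
(b) Reading off the gridlines: it misses every integer gridline on the x-axis.
(c) The integer polynomial consistent with all of this is the stated p.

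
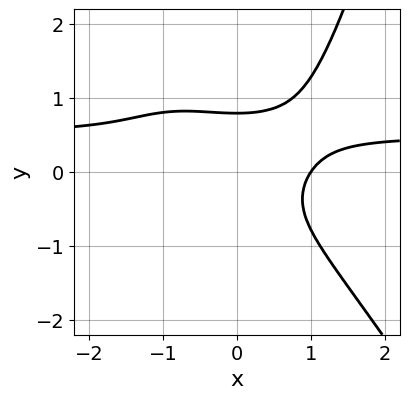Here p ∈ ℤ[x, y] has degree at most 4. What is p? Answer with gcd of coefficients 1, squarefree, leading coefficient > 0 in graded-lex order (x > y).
(a) deg p = 4.
(b) From the axis intercepts and sections: one x-axis crossing is at x = 1.
(c) Putting this together gives p.

2*x^3*y + x^2*y^2 - x^3 - 2*y^3 + 1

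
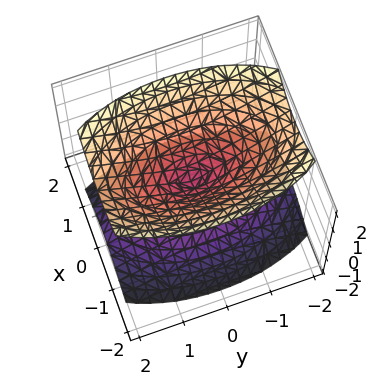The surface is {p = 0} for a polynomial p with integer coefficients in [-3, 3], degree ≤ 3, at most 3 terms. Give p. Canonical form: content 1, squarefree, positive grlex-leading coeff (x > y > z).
3*x^2 + y^2 - 2*z^2

The picture has 2 separate pieces. Treating them together as one polynomial.
deg p = 2. Two nappes meeting at a single point; a quadric.
Symmetries: mirror symmetry z ↦ −z ⇒ only even powers of z; the y ↦ −y reflection is a symmetry, so y appears only in even powers; it's symmetric under x → −x, forcing even powers of x.
Observable constraints: one z-axis crossing is at z = 0; it crosses the y-axis at the gridline y = 0; it meets the x-axis at x = 0 (among the integer gridlines).
Solving for integer coefficients yields p as stated.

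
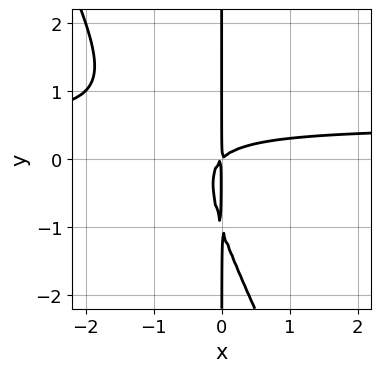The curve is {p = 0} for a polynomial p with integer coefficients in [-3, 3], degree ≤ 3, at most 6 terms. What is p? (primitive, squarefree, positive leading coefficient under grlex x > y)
2*x^2*y + x*y^2 - x^2 + x*y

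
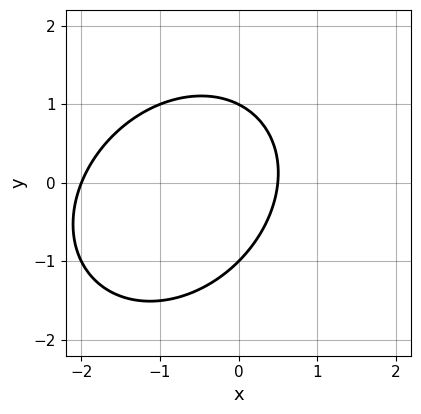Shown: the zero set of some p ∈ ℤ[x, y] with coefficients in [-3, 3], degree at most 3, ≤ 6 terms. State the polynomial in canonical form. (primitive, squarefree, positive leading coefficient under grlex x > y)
2*x^2 - x*y + 2*y^2 + 3*x - 2

1. The degree is 2 — a generic line meets the curve in up to 2 points.
2. Observable constraints: among the integer gridlines, it crosses the y-axis at y ∈ {-1, 1}; it crosses the x-axis at the gridline x = -2.
3. Assembling these constraints gives the stated polynomial.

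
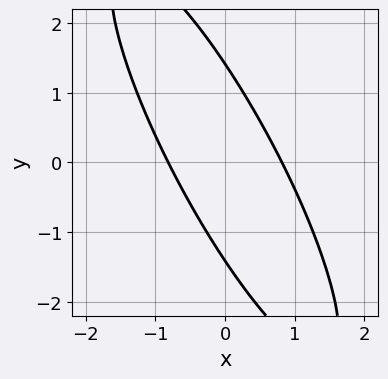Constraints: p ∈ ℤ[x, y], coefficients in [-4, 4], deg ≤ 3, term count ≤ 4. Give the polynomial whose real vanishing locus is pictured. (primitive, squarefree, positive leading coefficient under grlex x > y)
3*x^2 + 3*x*y + y^2 - 2

(a) Degree: no degree-1 curve has this shape, so deg p = 2.
(b) Putting this together gives p.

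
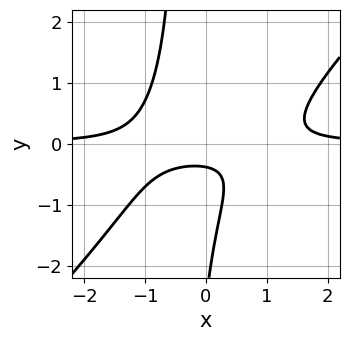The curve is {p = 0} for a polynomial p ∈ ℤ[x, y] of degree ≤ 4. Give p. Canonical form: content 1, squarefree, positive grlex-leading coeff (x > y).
3*x^2*y - 3*x*y^2 - y^2 - 3*y - 1

The degree is 3 — a generic line meets the curve in up to 3 points.
From the axis intercepts and sections: the curve avoids every integer x-axis point in the box.
Assembling these constraints gives the stated polynomial.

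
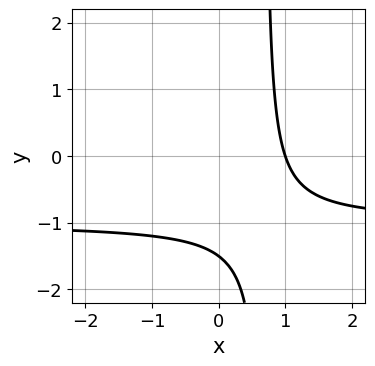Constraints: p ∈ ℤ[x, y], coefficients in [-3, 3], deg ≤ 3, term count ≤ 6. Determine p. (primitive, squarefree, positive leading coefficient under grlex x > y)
1. The degree is 2 — a generic line meets the curve in up to 2 points.
2. Against the integer gridlines: it crosses the x-axis at the gridline x = 1.
3. Solving for integer coefficients yields p as stated.

3*x*y + 3*x - 2*y - 3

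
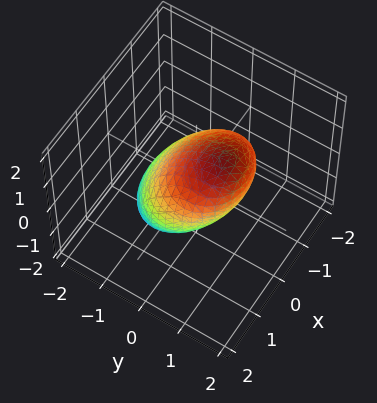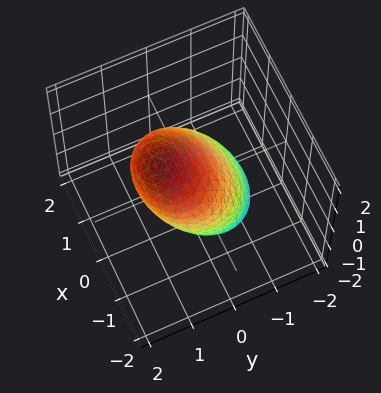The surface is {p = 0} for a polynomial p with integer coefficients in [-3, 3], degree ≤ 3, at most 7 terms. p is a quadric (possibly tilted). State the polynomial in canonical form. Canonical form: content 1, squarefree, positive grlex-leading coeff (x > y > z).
2*x^2 + 3*y^2 - 3*y*z + 2*z^2 - 3

1. deg p = 2. The shape is more complex than any degree-1 surface.
2. From the visible intercepts: among the integer gridlines, it crosses the y-axis at y ∈ {-1, 1}.
3. The integer polynomial consistent with all of this is the stated p.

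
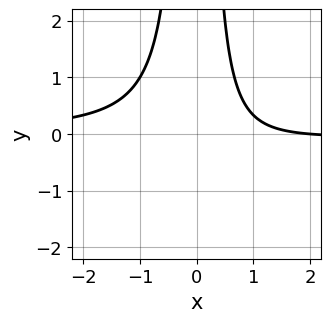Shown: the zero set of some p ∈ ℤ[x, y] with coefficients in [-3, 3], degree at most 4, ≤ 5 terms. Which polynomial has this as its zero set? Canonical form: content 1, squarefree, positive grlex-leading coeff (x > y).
3*x^2*y + x - 2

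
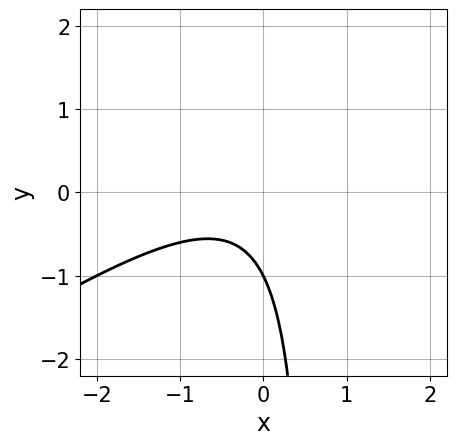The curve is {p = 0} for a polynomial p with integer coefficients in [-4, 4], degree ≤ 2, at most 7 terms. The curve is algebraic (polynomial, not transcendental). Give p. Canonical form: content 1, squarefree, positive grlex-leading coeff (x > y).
2*x^2 - 3*x*y + x + 2*y + 2

The degree is 2 — no degree-1 curve has this shape.
Checking where it meets the axes: no x-intercept at any integer in the box; one y-axis crossing is at y = -1.
Putting this together gives p.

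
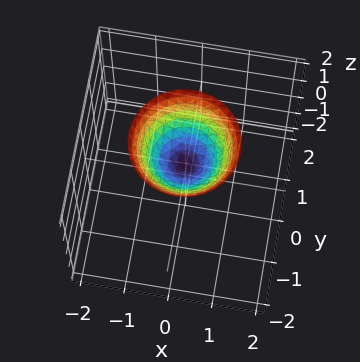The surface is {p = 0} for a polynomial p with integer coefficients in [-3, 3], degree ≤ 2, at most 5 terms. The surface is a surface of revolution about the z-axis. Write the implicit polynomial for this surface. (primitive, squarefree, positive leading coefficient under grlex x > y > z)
3*x^2 + 3*y^2 - 3*z + 2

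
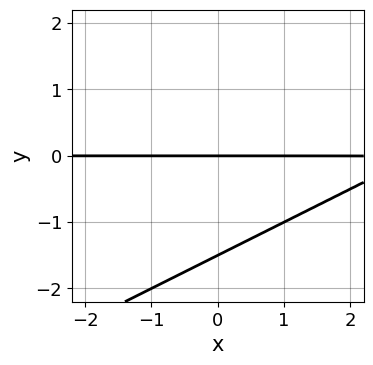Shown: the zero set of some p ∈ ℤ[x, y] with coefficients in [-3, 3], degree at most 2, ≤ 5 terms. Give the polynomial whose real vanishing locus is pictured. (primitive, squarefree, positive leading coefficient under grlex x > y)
First, degree: a generic line meets the curve in up to 2 points, so deg p = 2.
Then, from the axis intercepts and sections: one y-axis crossing is at y = 0; the visible x-axis segment lies entirely on the curve.
Finally, these observations pin down the coefficients.

x*y - 2*y^2 - 3*y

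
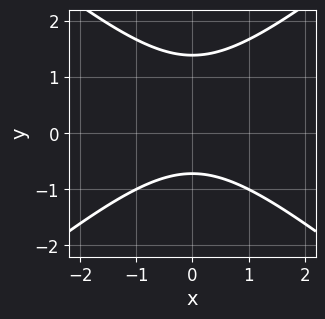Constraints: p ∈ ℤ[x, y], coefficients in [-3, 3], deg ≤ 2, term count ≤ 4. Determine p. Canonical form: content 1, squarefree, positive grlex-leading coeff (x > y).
deg p = 2. A generic line meets the curve in up to 2 points.
Symmetries: mirror symmetry x ↦ −x ⇒ only even powers of x.
From the axis intercepts and sections: the curve avoids every integer x-axis point in the box.
The integer polynomial consistent with all of this is the stated p.

2*x^2 - 3*y^2 + 2*y + 3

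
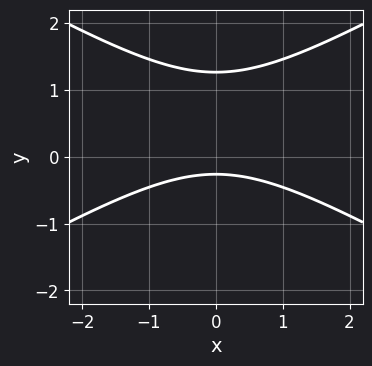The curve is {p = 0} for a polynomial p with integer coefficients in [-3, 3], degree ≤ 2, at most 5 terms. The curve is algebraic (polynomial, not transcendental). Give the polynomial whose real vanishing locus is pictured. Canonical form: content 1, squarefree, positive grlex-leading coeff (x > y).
First, degree: the shape is more complex than any degree-1 curve, so deg p = 2.
Then, symmetries: mirror symmetry x ↦ −x ⇒ only even powers of x.
Next, from the axis intercepts and sections: it misses every integer gridline on the x-axis.
Finally, matching integer coefficients to the picture gives p.

x^2 - 3*y^2 + 3*y + 1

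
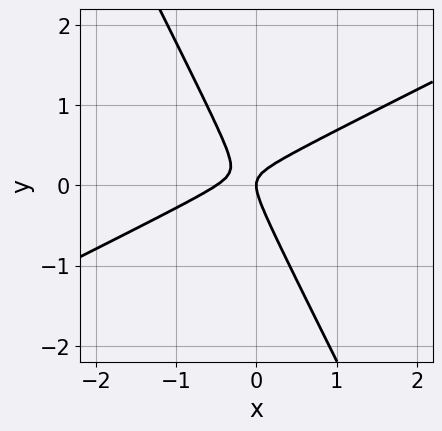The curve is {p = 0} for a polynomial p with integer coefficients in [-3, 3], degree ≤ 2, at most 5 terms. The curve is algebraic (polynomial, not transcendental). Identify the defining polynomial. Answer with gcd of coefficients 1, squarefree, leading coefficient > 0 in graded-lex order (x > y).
Degree: a generic line meets the curve in up to 2 points, so deg p = 2.
Checking where it meets the axes: it meets the x-axis at x = 0 (among the integer gridlines); one y-axis crossing is at y = 0.
The integer polynomial consistent with all of this is the stated p.

2*x^2 - 3*x*y - 2*y^2 + x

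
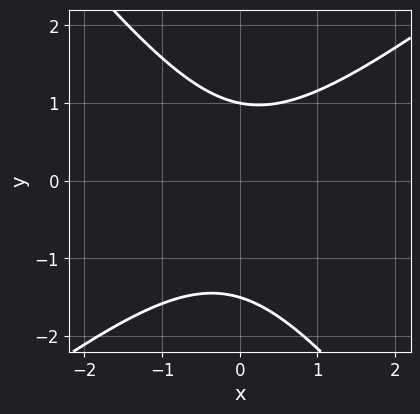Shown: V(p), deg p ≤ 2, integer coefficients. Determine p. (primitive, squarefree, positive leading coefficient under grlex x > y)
2*x^2 - x*y - 2*y^2 - y + 3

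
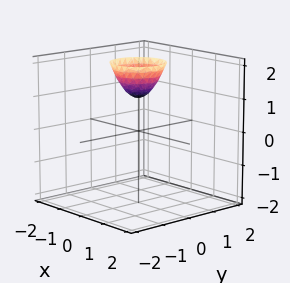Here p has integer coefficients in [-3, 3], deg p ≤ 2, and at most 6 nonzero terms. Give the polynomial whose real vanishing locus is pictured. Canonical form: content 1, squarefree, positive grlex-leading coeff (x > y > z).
3*x^2 + 3*y^2 - 2*z + 2

1. Degree: a generic line meets the surface in up to 2 points, so deg p = 2.
2. By symmetry, every cross-section ⟂ z is a circle, so x, y appear only via x² + y².
3. From the visible intercepts: the surface avoids every integer x-axis point in the box; a circular section at z = 2 has radius between 0 and 1; one z-axis crossing is at z = 1.
4. Putting this together gives p.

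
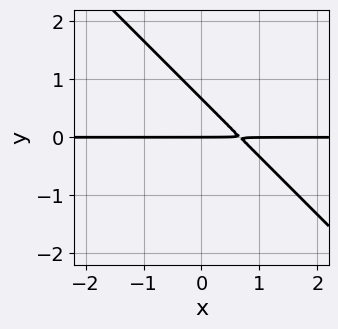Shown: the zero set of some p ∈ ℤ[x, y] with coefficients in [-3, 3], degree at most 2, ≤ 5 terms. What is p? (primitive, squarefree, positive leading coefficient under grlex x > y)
1. Degree: a generic line meets the curve in up to 2 points, so deg p = 2.
2. From the axis intercepts and sections: the visible x-axis segment lies entirely on the curve; it meets the y-axis at y = 0 (among the integer gridlines).
3. Together with the visible shape, these determine p as stated.

3*x*y + 3*y^2 - 2*y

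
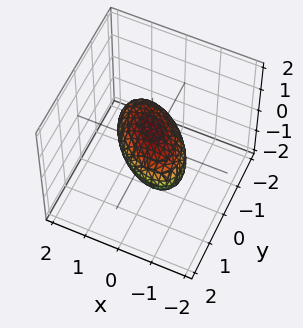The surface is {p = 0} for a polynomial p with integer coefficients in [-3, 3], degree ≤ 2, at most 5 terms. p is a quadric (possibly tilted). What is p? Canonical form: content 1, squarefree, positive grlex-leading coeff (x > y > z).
2*x^2 + 2*x*y + 2*y^2 + 3*z^2 - 2

1. deg p = 2. The shape is more complex than any degree-1 surface.
2. Observable constraints: the y-axis gridline crossings are at y ∈ {-1, 1}; among the integer gridlines, it crosses the x-axis at x ∈ {-1, 1}.
3. The integer polynomial consistent with all of this is the stated p.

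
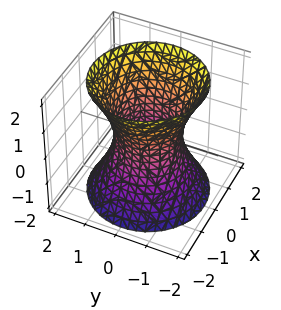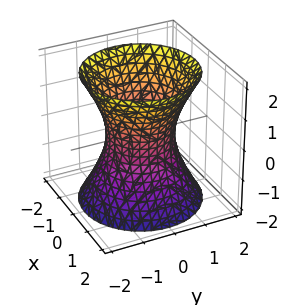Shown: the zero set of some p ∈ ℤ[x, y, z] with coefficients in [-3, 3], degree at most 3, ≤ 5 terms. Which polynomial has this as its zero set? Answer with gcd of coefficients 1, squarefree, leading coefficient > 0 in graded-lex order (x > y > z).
Degree: the shape is more complex than any degree-1 surface, so deg p = 2.
Symmetries: every cross-section ⟂ z is a circle, so x, y appear only via x² + y².
Against the integer gridlines: a circular section at z = 1 has radius between 1 and 2; among the integer gridlines, it crosses the x-axis at x ∈ {-1, 1}; the surface avoids every integer z-axis point in the box.
Matching integer coefficients to the picture gives p. Check: (0, 1, 0) on the y-axis lies on the surface, and p(0, 1, 0) = 0. ✓

2*x^2 + 2*y^2 - z^2 - 2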